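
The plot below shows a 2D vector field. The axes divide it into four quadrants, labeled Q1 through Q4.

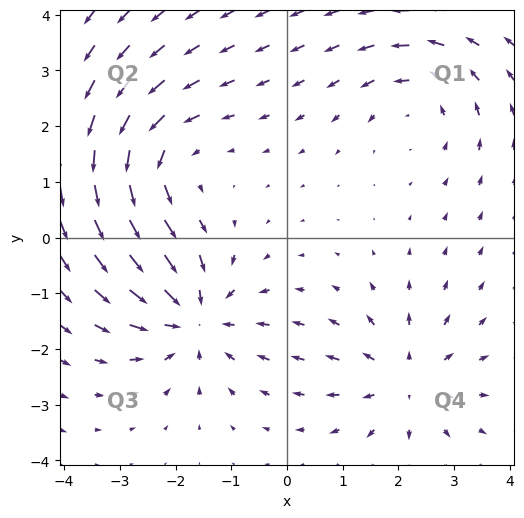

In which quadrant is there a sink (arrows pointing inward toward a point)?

The sink sits at approximately (-1.7, -1.4), which lies in quadrant Q3. The divergence there is about -4, negative as expected for a sink.

Q3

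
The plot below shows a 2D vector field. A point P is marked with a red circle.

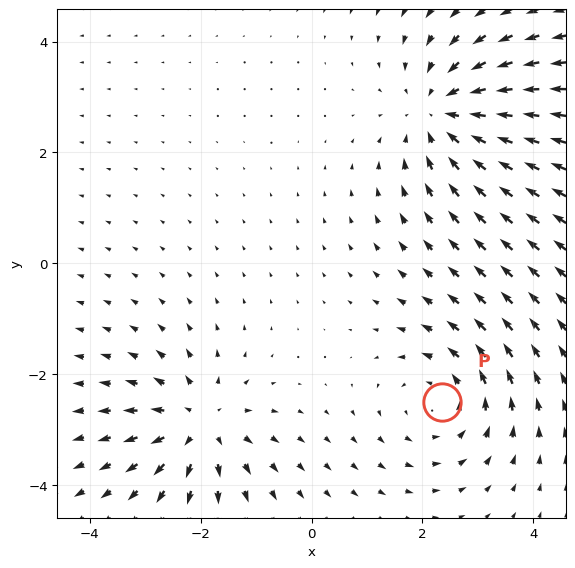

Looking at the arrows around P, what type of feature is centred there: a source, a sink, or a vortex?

vortex

At P (2.3, -2.5) the arrows circulate counterclockwise. Divergence ≈0, curl about +3 — near-zero divergence with nonzero curl is a vortex.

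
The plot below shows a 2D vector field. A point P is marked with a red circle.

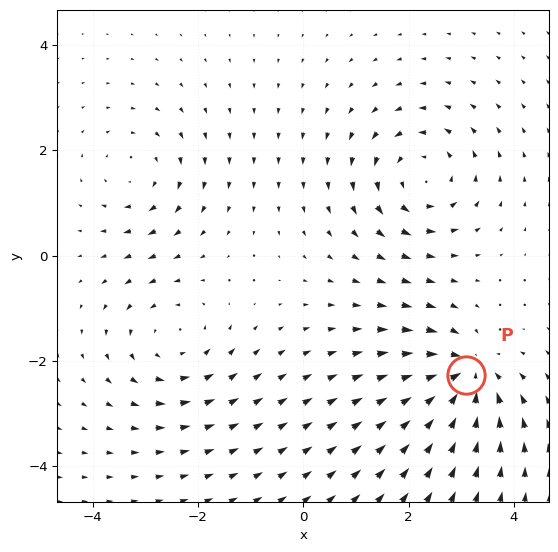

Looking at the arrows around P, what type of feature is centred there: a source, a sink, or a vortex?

At P (3.1, -2.3) the arrows converge inward. Divergence about -6, curl ≈0 — negative divergence with near-zero curl is a sink.

sink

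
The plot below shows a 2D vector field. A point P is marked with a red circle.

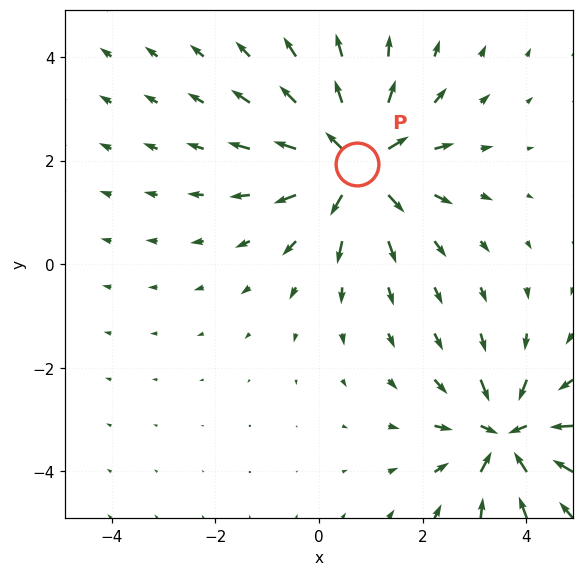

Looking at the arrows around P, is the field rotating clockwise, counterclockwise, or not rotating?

Near P at (0.7, 1.9) the arrows show no circulation. The curl there is ≈0.

not rotating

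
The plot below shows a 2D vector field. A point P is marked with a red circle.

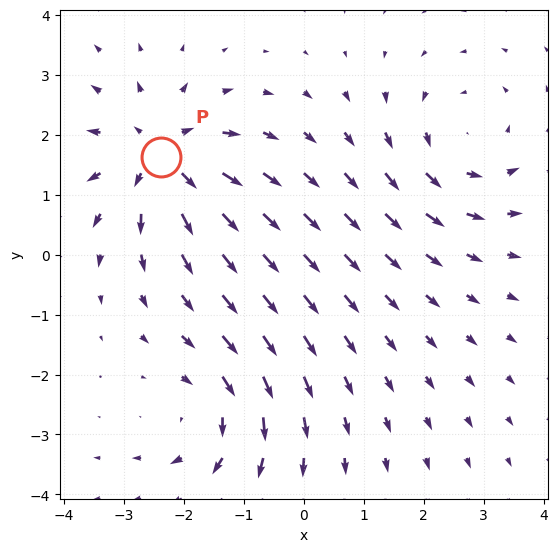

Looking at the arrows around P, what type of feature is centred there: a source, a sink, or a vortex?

At P (-2.4, 1.6) the arrows spread outward. Divergence about +6, curl ≈0 — positive divergence with near-zero curl is a source.

source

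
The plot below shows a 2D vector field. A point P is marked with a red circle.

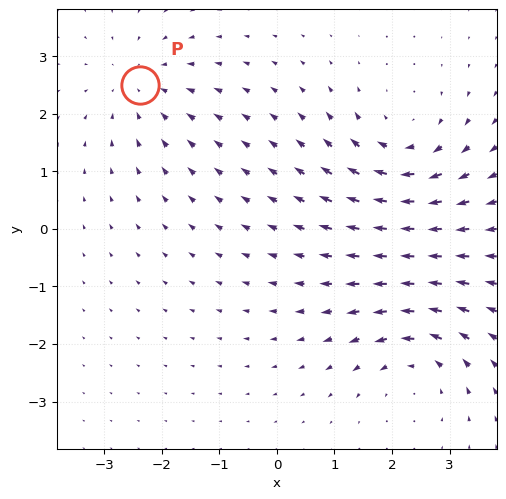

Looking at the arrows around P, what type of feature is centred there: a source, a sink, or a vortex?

sink

At P (-2.4, 2.5) the arrows converge inward. Divergence about -3, curl ≈0 — negative divergence with near-zero curl is a sink.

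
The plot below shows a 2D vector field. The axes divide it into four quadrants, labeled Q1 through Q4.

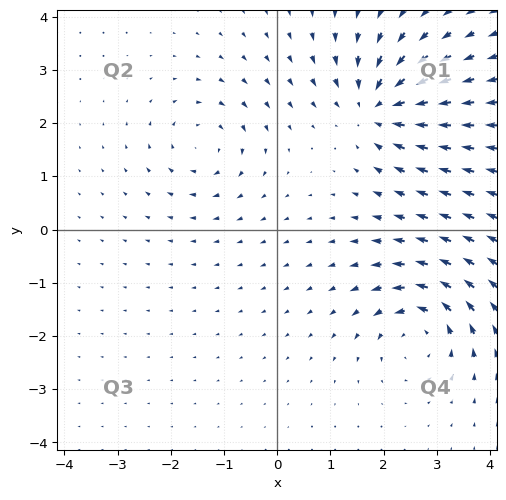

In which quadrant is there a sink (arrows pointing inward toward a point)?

Q1

The sink sits at approximately (1.9, 2.3), which lies in quadrant Q1. The divergence there is about -6, negative as expected for a sink.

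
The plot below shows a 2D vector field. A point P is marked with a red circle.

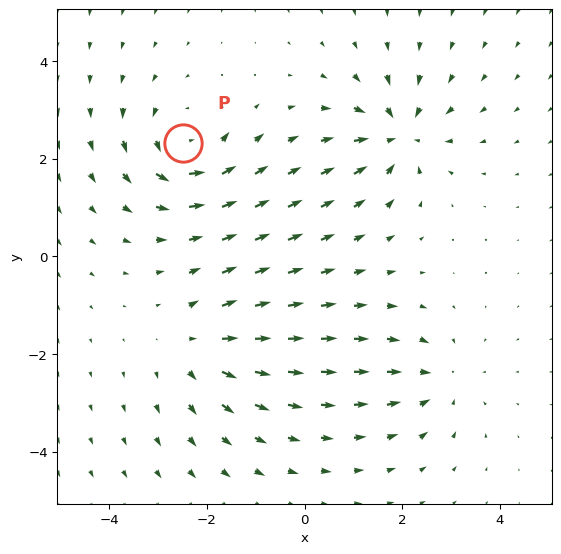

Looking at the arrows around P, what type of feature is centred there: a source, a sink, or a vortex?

vortex

At P (-2.5, 2.3) the arrows circulate counterclockwise. Divergence ≈0, curl about +5 — near-zero divergence with nonzero curl is a vortex.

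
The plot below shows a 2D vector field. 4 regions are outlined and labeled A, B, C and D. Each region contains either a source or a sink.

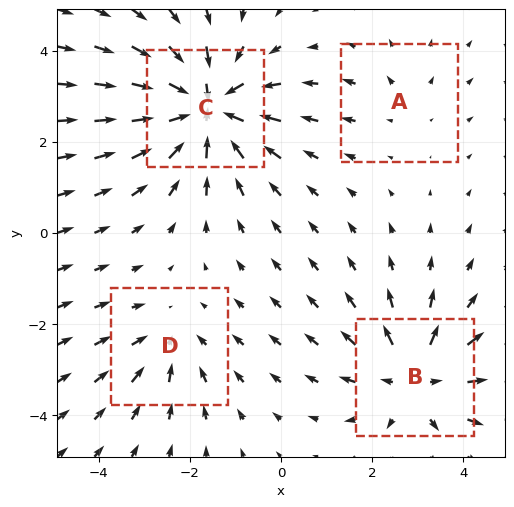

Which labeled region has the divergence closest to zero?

A

Divergence at each region's feature centre — A: about +2, B: about +5, C: about -7, D: about -3. Region A is closest to zero.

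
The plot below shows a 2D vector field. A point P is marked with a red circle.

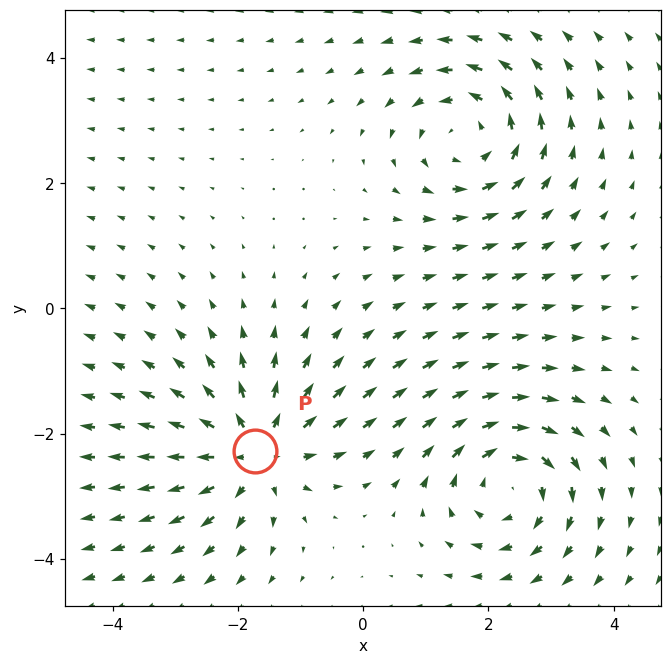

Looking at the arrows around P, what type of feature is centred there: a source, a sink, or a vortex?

At P (-1.7, -2.3) the arrows spread outward. Divergence about +6, curl ≈0 — positive divergence with near-zero curl is a source.

source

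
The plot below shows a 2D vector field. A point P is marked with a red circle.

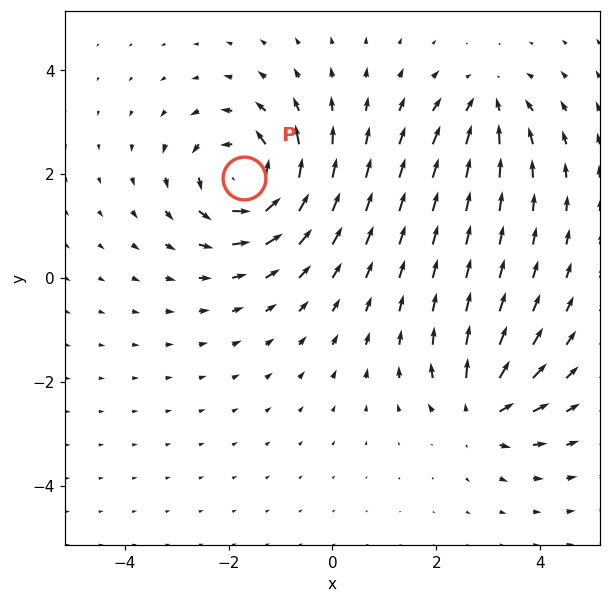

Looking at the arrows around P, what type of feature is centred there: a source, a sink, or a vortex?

vortex

At P (-1.7, 1.9) the arrows circulate counterclockwise. Divergence ≈0, curl about +6 — near-zero divergence with nonzero curl is a vortex.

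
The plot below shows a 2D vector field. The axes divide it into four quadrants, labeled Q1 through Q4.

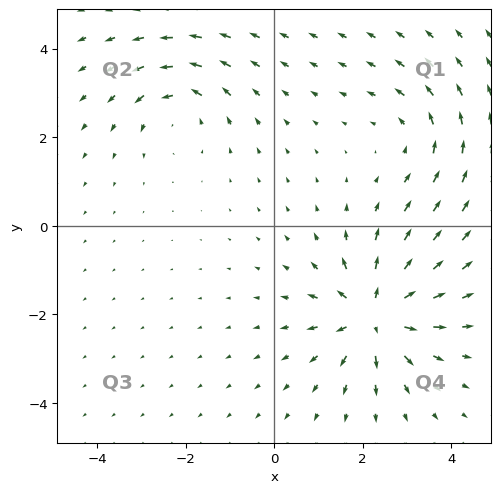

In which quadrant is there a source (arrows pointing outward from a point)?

The source sits at approximately (2.3, -2.0), which lies in quadrant Q4. The divergence there is about +5, positive as expected for a source.

Q4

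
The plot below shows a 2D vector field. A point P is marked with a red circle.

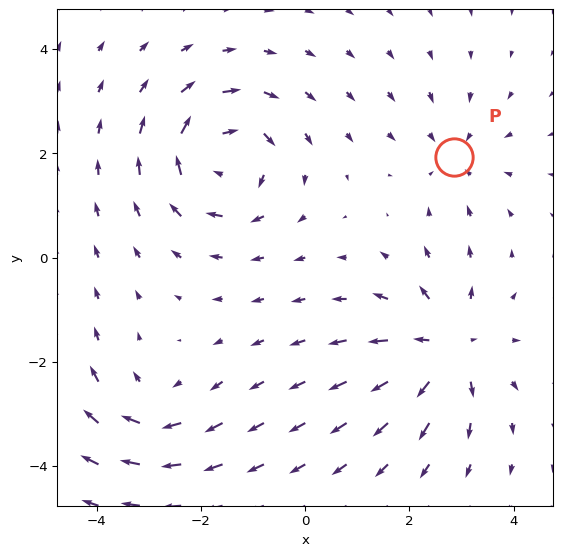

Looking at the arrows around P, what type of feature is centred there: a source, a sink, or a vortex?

sink

At P (2.9, 1.9) the arrows converge inward. Divergence about -3, curl ≈0 — negative divergence with near-zero curl is a sink.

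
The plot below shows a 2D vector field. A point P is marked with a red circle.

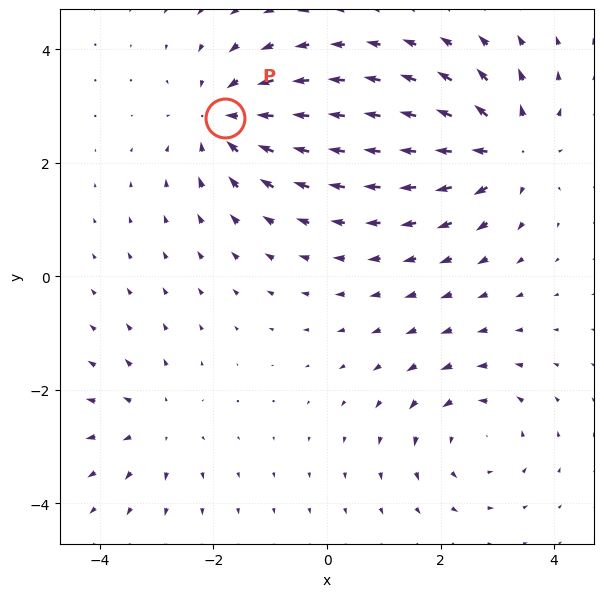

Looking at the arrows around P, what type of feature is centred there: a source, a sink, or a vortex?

At P (-1.8, 2.8) the arrows converge inward. Divergence about -5, curl ≈0 — negative divergence with near-zero curl is a sink.

sink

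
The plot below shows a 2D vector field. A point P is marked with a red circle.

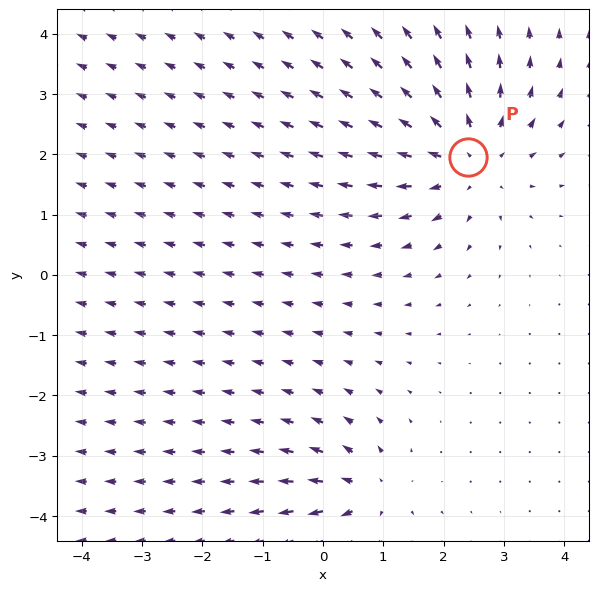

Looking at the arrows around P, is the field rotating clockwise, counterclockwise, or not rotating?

not rotating

Near P at (2.4, 2.0) the arrows show no circulation. The curl there is ≈0.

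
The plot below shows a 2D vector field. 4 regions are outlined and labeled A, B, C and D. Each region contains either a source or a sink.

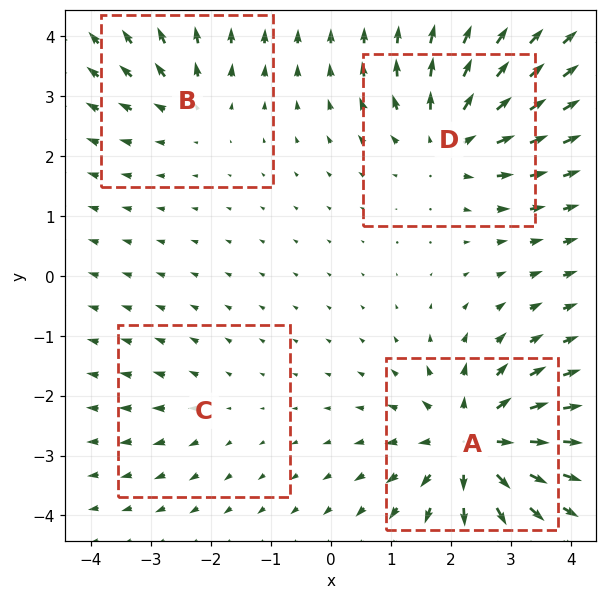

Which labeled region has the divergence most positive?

A

Divergence at each region's feature centre — A: about +8, B: about +4, C: about +2, D: about +6. Region A is most positive.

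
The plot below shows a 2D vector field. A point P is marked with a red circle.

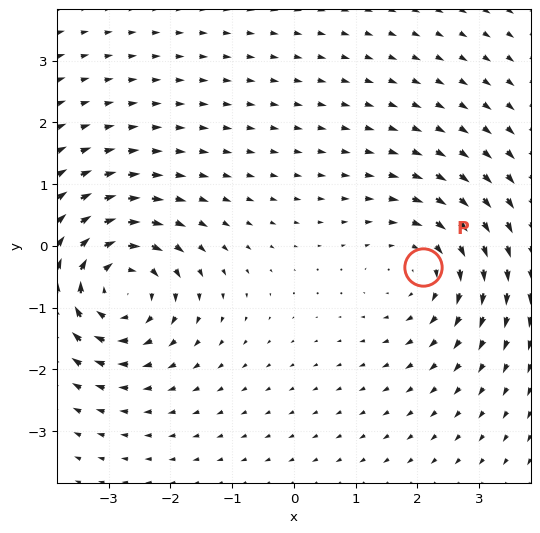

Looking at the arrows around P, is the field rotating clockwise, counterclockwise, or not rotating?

Near P at (2.1, -0.3) the arrows circulate clockwise. The curl (z-component) there is about -4; negative curl means clockwise rotation.

clockwise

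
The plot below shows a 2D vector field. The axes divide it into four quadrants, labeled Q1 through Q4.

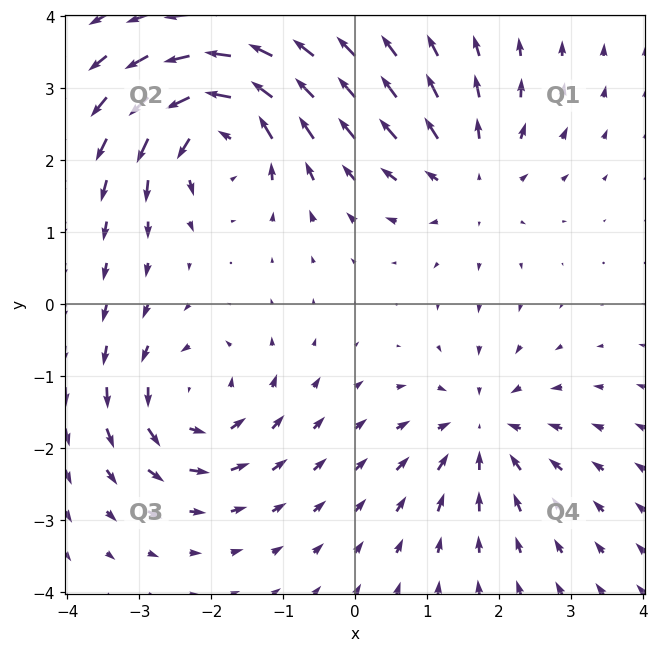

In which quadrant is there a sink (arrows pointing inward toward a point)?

Q4

The sink sits at approximately (1.8, -1.7), which lies in quadrant Q4. The divergence there is about -4, negative as expected for a sink.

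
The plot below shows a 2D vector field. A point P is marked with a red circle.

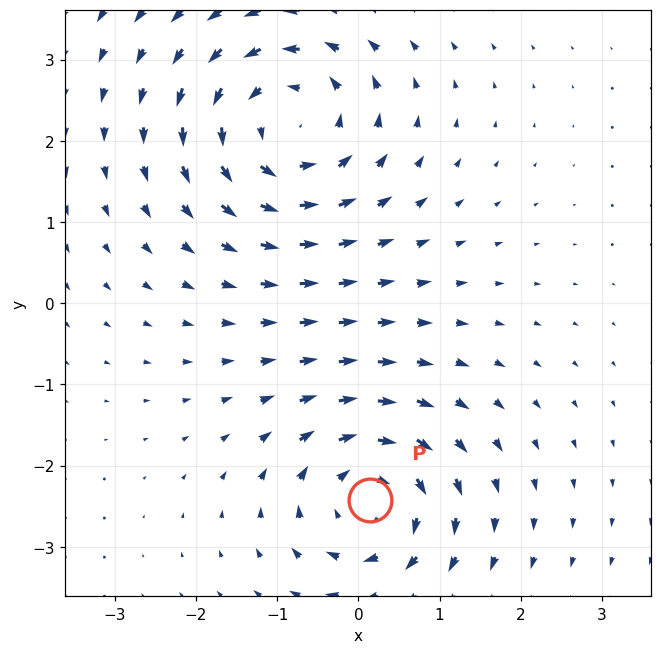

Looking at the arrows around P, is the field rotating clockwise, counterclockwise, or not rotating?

Near P at (0.1, -2.4) the arrows circulate clockwise. The curl (z-component) there is about -3; negative curl means clockwise rotation.

clockwise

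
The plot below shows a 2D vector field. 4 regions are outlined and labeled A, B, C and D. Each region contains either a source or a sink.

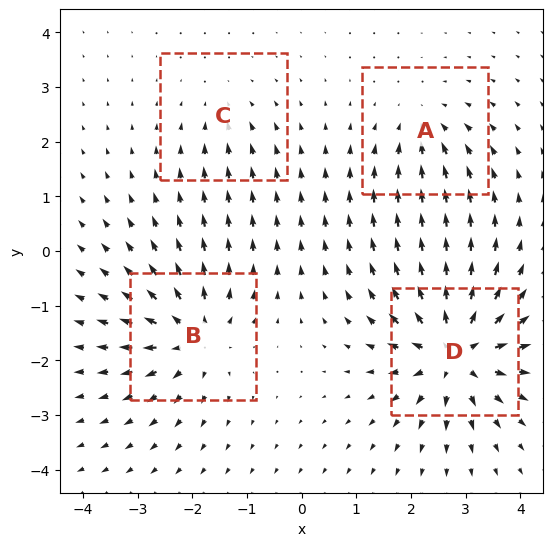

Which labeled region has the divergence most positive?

Divergence at each region's feature centre — A: about -4, B: about +6, C: about -3, D: about +9. Region D is most positive.

D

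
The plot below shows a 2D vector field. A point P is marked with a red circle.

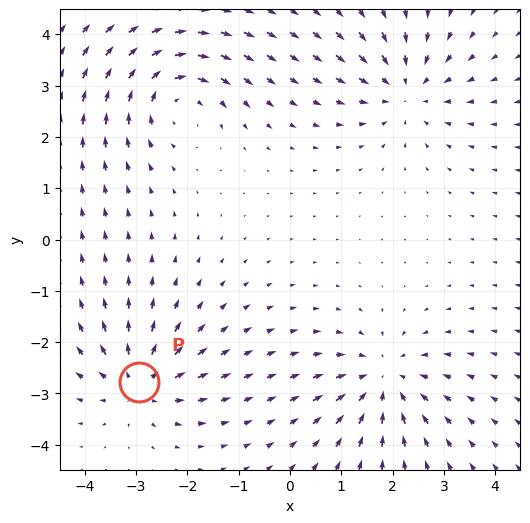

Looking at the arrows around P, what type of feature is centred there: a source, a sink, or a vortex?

source

At P (-2.9, -2.8) the arrows spread outward. Divergence about +5, curl ≈0 — positive divergence with near-zero curl is a source.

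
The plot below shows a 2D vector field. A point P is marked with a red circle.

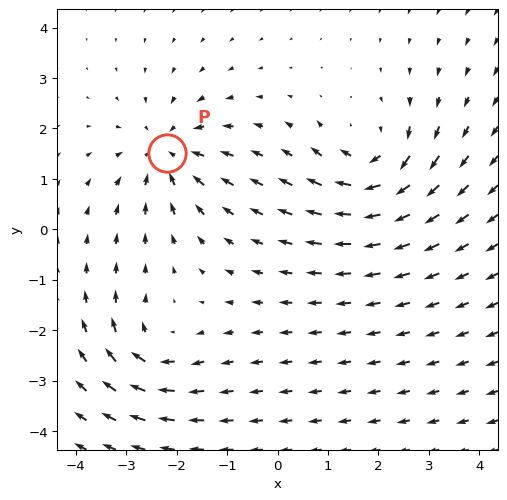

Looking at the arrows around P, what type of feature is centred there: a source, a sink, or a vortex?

At P (-2.2, 1.5) the arrows converge inward. Divergence about -4, curl ≈0 — negative divergence with near-zero curl is a sink.

sink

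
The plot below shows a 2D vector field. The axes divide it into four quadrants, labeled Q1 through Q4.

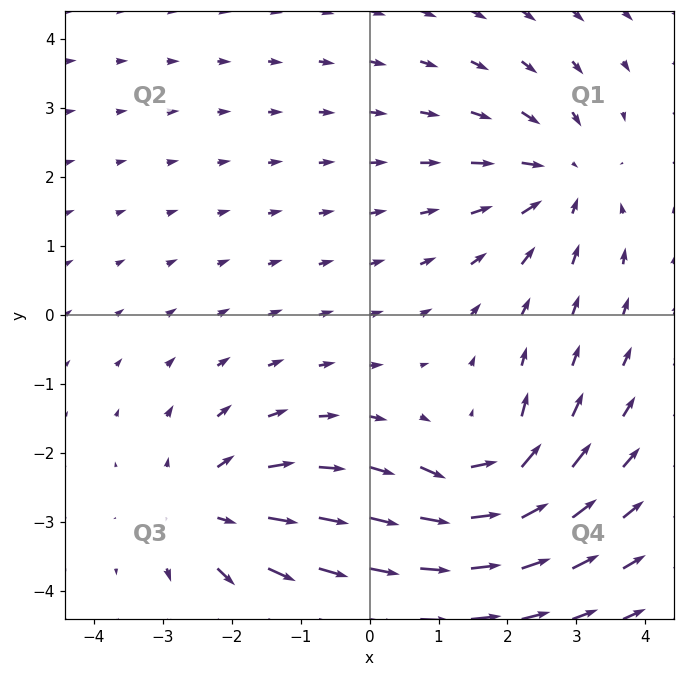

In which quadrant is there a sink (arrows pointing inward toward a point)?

The sink sits at approximately (2.8, 2.0), which lies in quadrant Q1. The divergence there is about -3, negative as expected for a sink.

Q1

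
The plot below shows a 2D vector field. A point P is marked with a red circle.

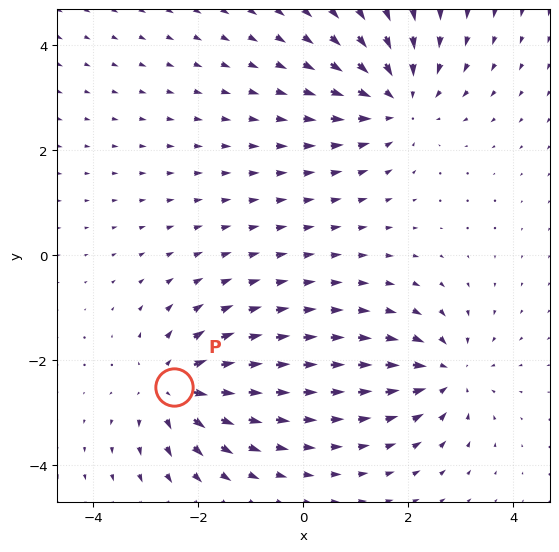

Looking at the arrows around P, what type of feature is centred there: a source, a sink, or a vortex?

source

At P (-2.5, -2.5) the arrows spread outward. Divergence about +5, curl ≈0 — positive divergence with near-zero curl is a source.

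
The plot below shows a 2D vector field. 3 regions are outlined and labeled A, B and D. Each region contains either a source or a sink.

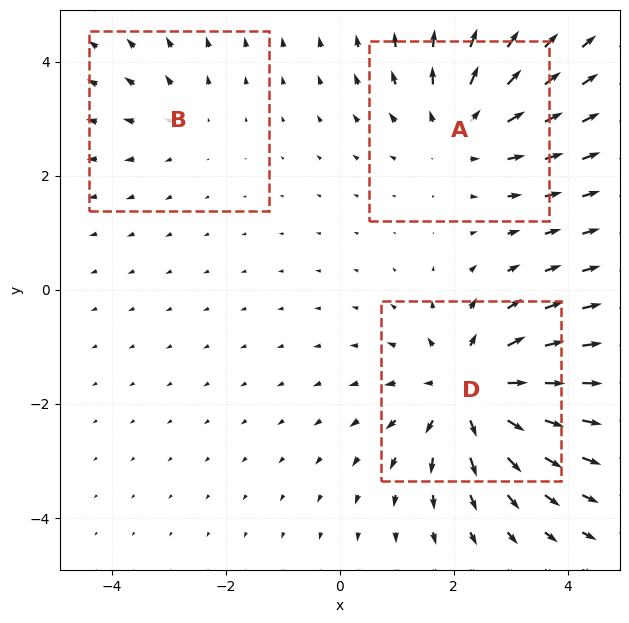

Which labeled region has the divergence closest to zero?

B

Divergence at each region's feature centre — A: about +3, B: about +2, D: about +5. Region B is closest to zero.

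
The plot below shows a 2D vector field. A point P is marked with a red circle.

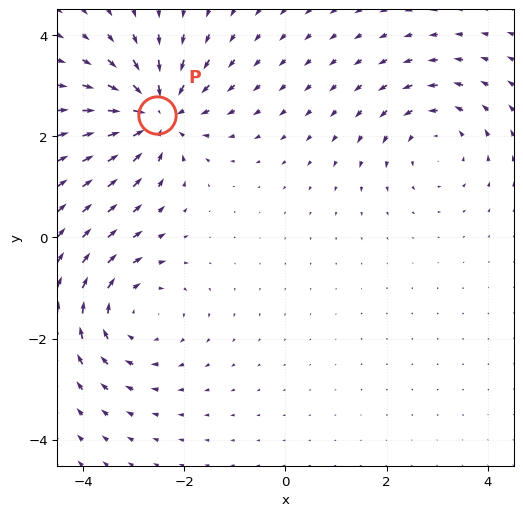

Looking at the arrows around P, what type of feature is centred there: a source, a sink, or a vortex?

At P (-2.5, 2.4) the arrows converge inward. Divergence about -5, curl ≈0 — negative divergence with near-zero curl is a sink.

sink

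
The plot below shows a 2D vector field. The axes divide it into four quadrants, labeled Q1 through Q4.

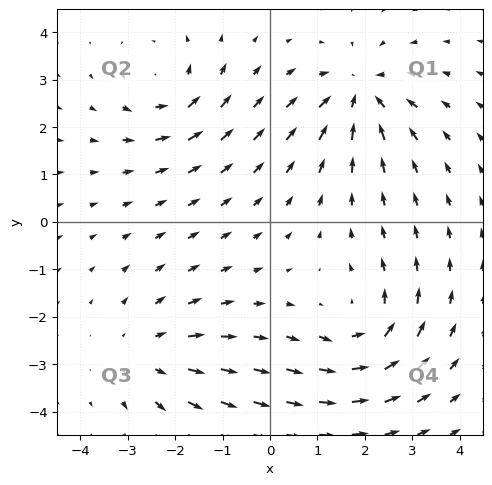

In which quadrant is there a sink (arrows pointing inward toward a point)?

The sink sits at approximately (1.9, 2.7), which lies in quadrant Q1. The divergence there is about -4, negative as expected for a sink.

Q1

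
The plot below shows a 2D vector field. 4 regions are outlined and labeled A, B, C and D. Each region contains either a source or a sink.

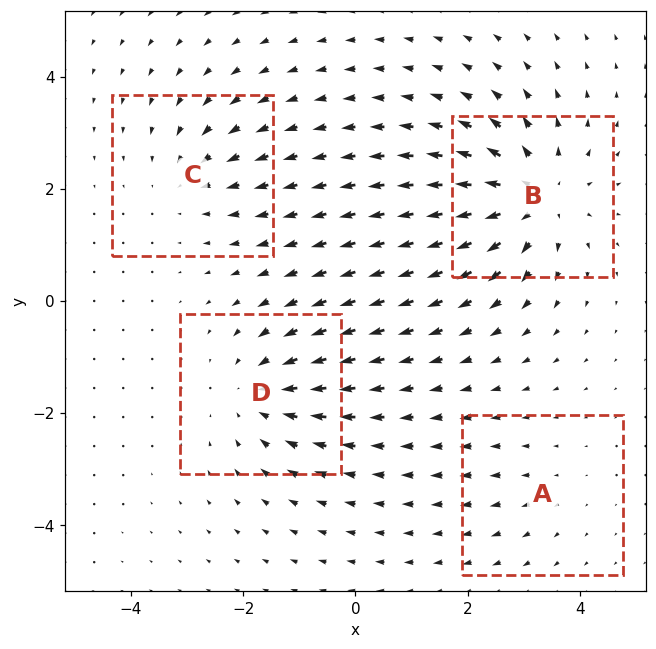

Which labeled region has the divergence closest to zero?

A

Divergence at each region's feature centre — A: about +2, B: about +6, C: about -3, D: about -4. Region A is closest to zero.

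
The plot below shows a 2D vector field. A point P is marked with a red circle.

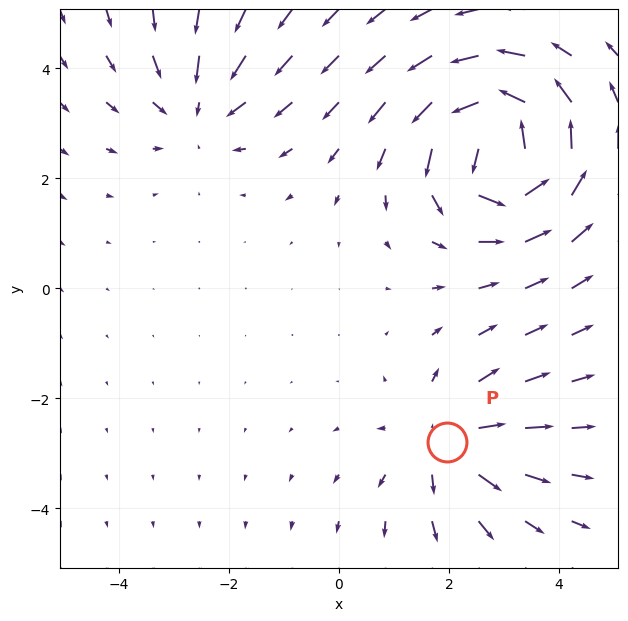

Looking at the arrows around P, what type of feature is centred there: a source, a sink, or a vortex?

At P (2.0, -2.8) the arrows spread outward. Divergence about +3, curl ≈0 — positive divergence with near-zero curl is a source.

source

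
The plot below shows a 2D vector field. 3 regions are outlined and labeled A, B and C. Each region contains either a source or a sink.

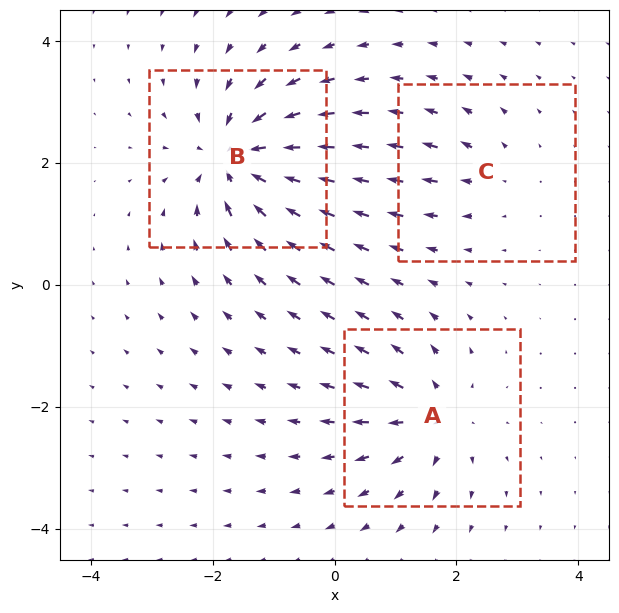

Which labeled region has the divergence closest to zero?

Divergence at each region's feature centre — A: about +4, B: about -6, C: about +2. Region C is closest to zero.

C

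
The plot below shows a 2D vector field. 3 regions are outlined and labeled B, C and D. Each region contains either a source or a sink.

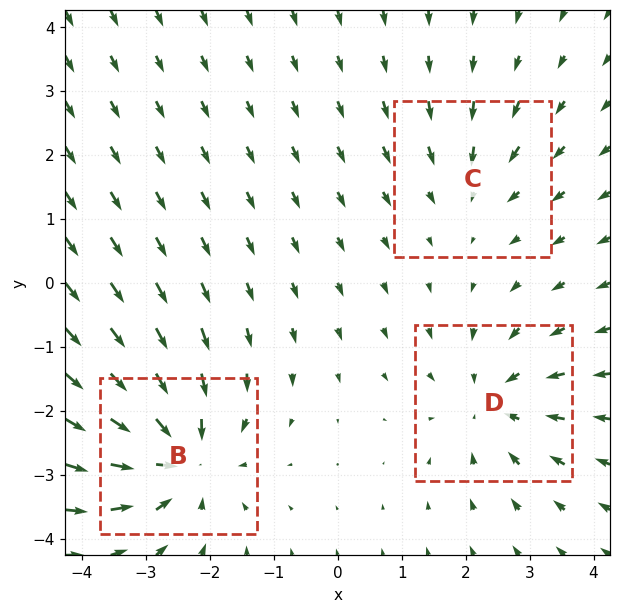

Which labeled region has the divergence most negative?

B

Divergence at each region's feature centre — B: about -5, C: about -2, D: about -3. Region B is most negative.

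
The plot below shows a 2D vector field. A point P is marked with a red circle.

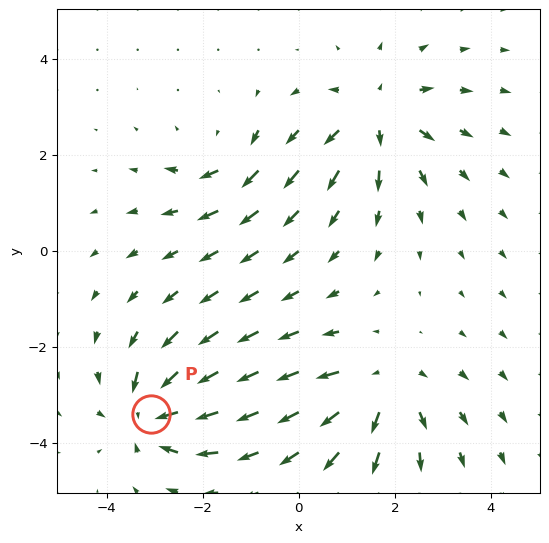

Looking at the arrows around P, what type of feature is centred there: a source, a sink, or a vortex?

sink

At P (-3.1, -3.4) the arrows converge inward. Divergence about -5, curl ≈0 — negative divergence with near-zero curl is a sink.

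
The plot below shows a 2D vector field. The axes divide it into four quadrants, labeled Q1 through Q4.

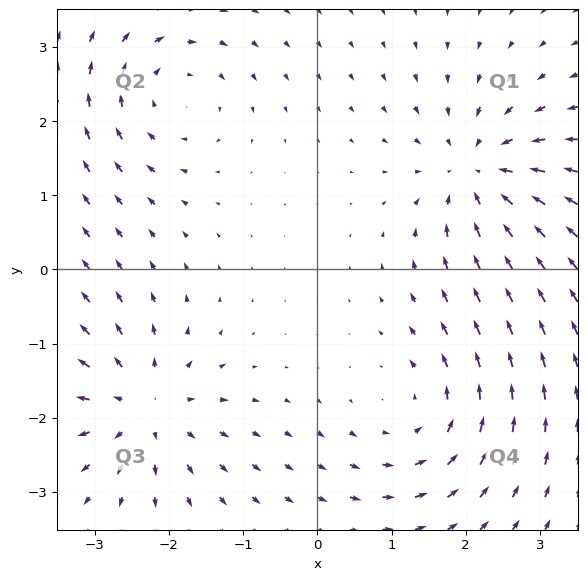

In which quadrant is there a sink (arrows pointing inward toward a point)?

Q1

The sink sits at approximately (2.2, 1.3), which lies in quadrant Q1. The divergence there is about -5, negative as expected for a sink.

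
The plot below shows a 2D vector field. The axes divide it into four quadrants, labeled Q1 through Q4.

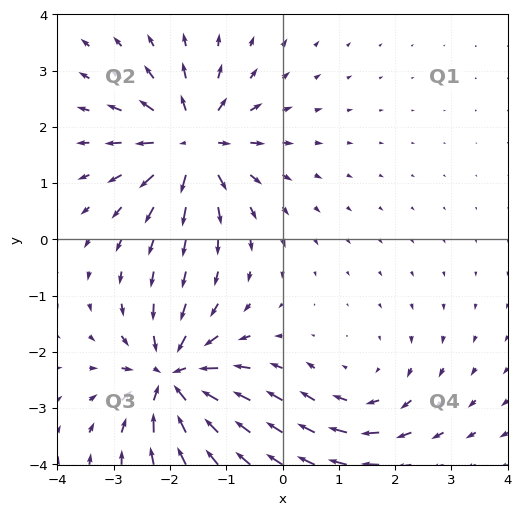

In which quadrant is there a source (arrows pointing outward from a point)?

Q2

The source sits at approximately (-1.6, 1.7), which lies in quadrant Q2. The divergence there is about +6, positive as expected for a source.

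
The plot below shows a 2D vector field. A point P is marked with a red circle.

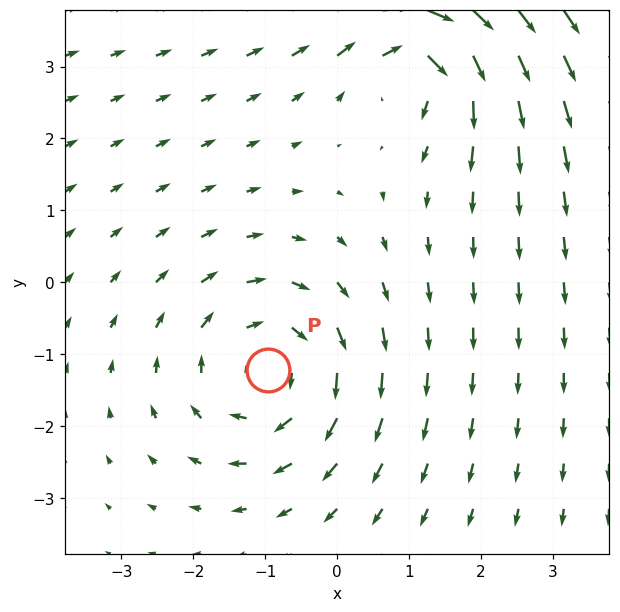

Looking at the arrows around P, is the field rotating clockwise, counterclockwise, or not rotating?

Near P at (-1.0, -1.2) the arrows circulate clockwise. The curl (z-component) there is about -4; negative curl means clockwise rotation.

clockwise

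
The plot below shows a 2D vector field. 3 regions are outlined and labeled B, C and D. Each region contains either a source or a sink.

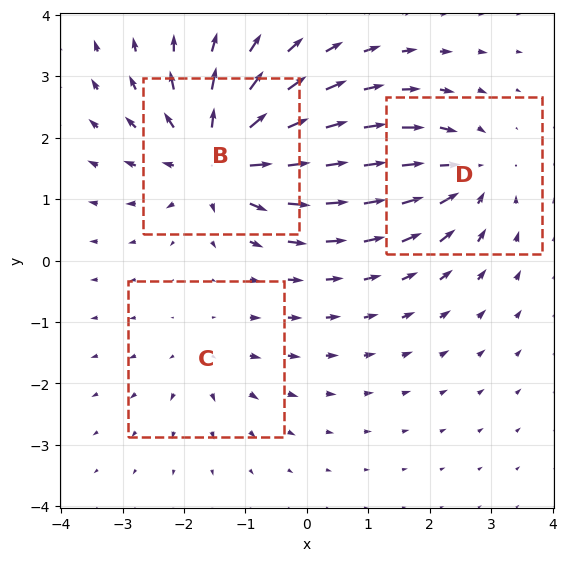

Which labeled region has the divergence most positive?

Divergence at each region's feature centre — B: about +5, C: about +2, D: about -3. Region B is most positive.

B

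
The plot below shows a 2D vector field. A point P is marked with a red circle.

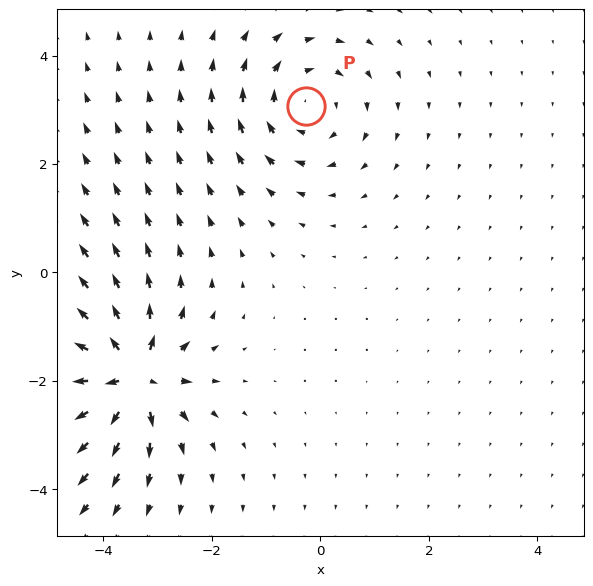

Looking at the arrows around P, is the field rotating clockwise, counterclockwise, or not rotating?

clockwise

Near P at (-0.3, 3.1) the arrows circulate clockwise. The curl (z-component) there is about -3; negative curl means clockwise rotation.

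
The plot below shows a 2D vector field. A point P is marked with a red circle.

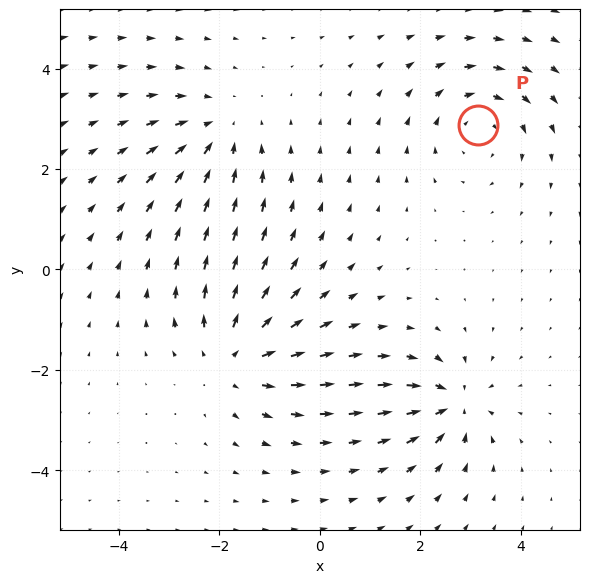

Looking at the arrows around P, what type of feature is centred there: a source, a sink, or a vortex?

vortex

At P (3.2, 2.9) the arrows circulate clockwise. Divergence ≈0, curl about -3 — near-zero divergence with nonzero curl is a vortex.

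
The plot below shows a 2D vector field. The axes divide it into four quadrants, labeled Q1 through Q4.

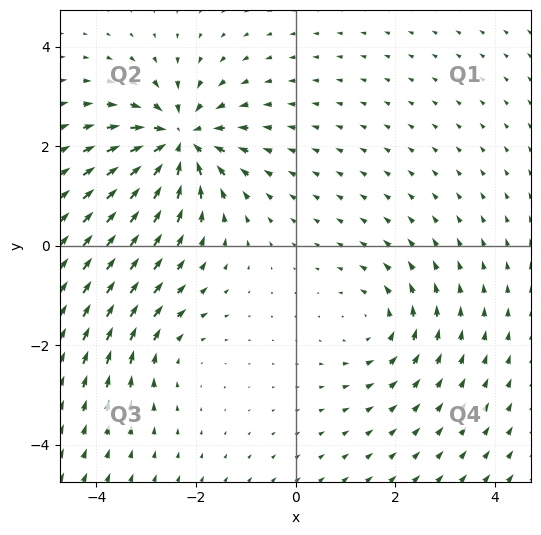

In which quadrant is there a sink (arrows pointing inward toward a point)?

The sink sits at approximately (-2.3, 2.1), which lies in quadrant Q2. The divergence there is about -5, negative as expected for a sink.

Q2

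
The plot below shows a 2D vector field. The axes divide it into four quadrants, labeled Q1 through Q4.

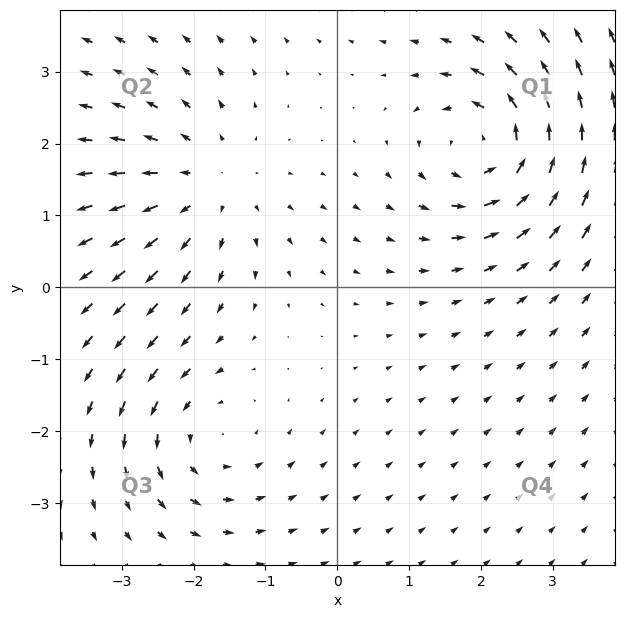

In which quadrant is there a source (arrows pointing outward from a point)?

The source sits at approximately (-1.8, 1.4), which lies in quadrant Q2. The divergence there is about +3, positive as expected for a source.

Q2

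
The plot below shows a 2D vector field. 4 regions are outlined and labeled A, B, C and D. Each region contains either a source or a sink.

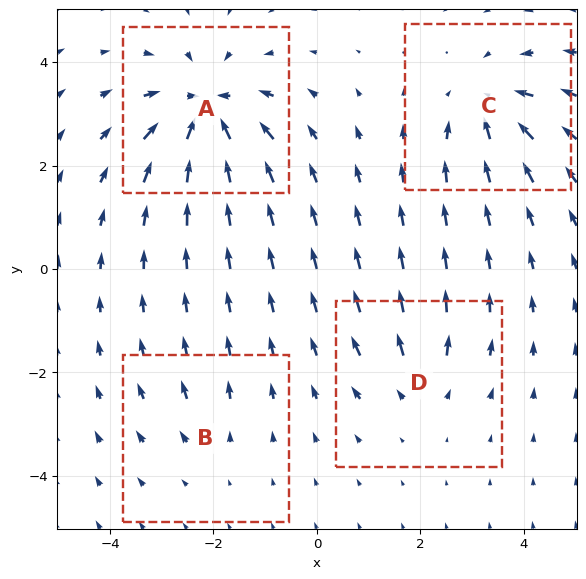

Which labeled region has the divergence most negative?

A

Divergence at each region's feature centre — A: about -8, B: about +2, C: about -6, D: about +4. Region A is most negative.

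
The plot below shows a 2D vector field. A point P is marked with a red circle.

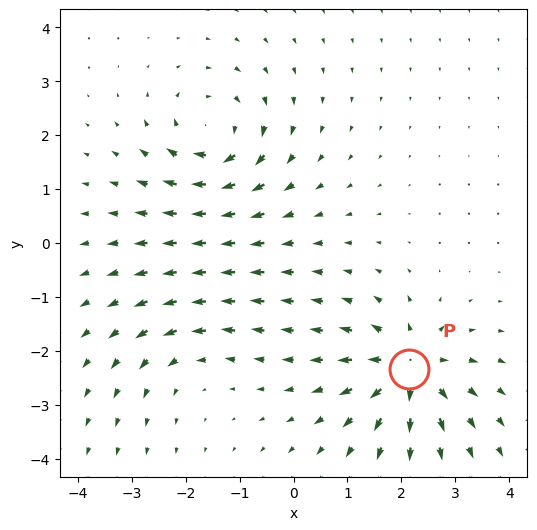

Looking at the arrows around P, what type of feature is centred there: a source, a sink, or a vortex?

At P (2.1, -2.3) the arrows spread outward. Divergence about +6, curl ≈0 — positive divergence with near-zero curl is a source.

source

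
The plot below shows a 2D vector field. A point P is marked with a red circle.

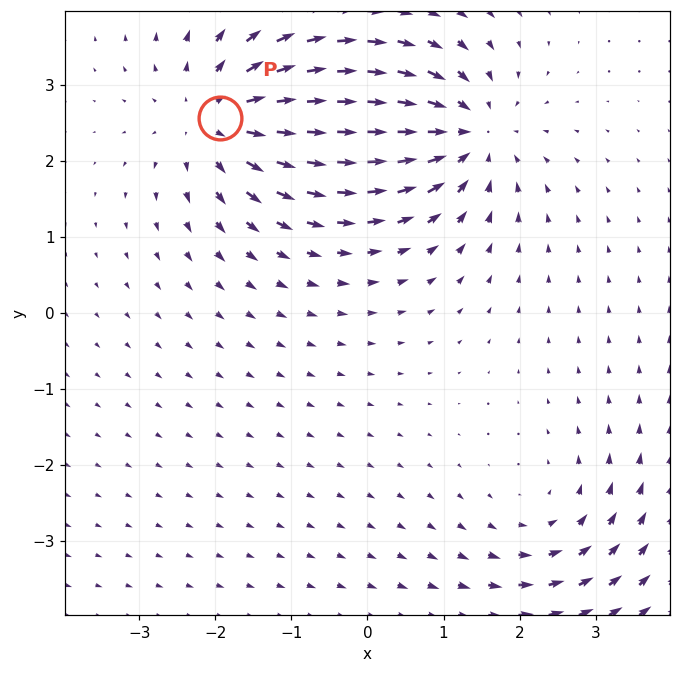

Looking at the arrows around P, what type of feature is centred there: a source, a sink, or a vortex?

At P (-1.9, 2.6) the arrows spread outward. Divergence about +4, curl ≈0 — positive divergence with near-zero curl is a source.

source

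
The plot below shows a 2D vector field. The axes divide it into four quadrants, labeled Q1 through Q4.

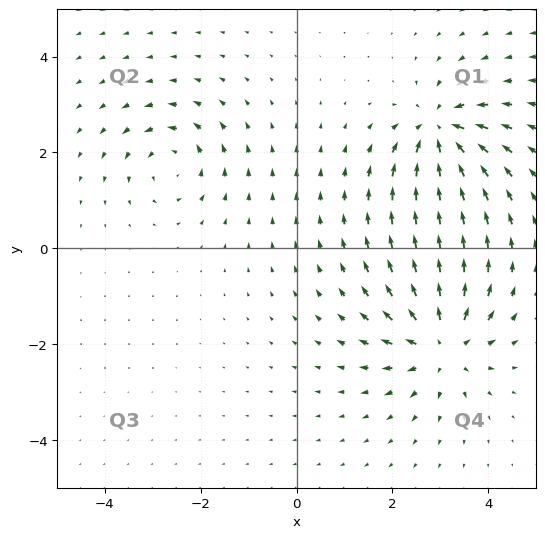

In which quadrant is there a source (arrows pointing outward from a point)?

Q4

The source sits at approximately (3.0, -2.0), which lies in quadrant Q4. The divergence there is about +5, positive as expected for a source.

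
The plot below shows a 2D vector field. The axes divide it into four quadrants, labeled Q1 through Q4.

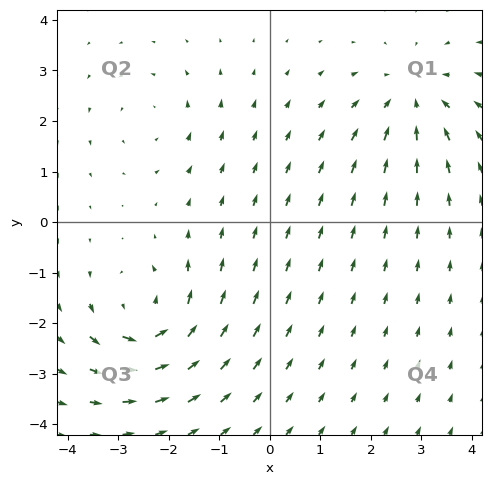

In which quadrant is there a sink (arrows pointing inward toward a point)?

Q1

The sink sits at approximately (2.8, 2.5), which lies in quadrant Q1. The divergence there is about -4, negative as expected for a sink.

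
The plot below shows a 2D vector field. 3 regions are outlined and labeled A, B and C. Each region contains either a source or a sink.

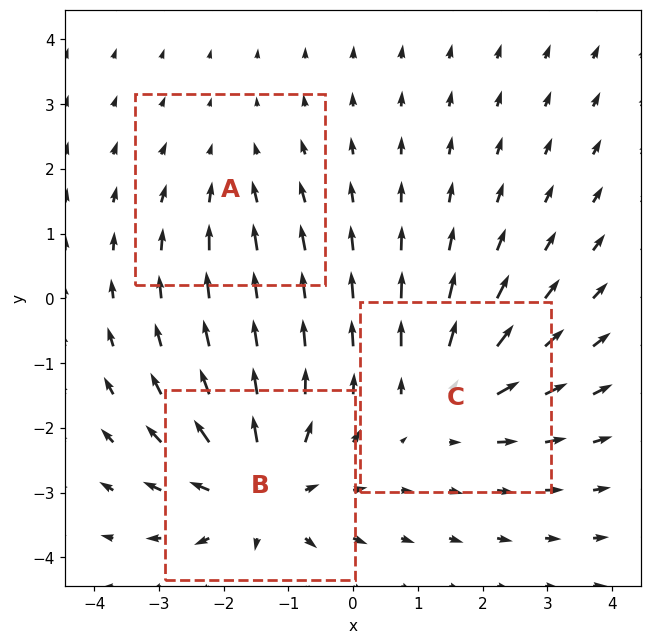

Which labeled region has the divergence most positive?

B

Divergence at each region's feature centre — A: about -2, B: about +4, C: about +3. Region B is most positive.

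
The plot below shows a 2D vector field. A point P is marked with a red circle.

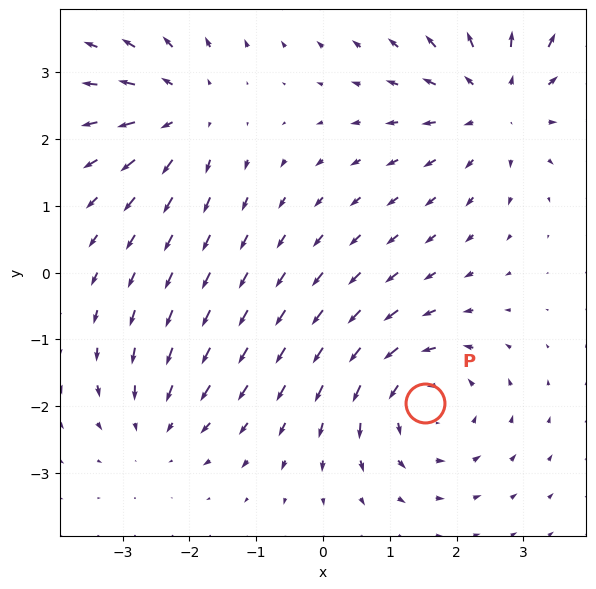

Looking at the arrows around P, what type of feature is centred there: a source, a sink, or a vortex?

vortex

At P (1.5, -1.9) the arrows circulate counterclockwise. Divergence ≈0, curl about +5 — near-zero divergence with nonzero curl is a vortex.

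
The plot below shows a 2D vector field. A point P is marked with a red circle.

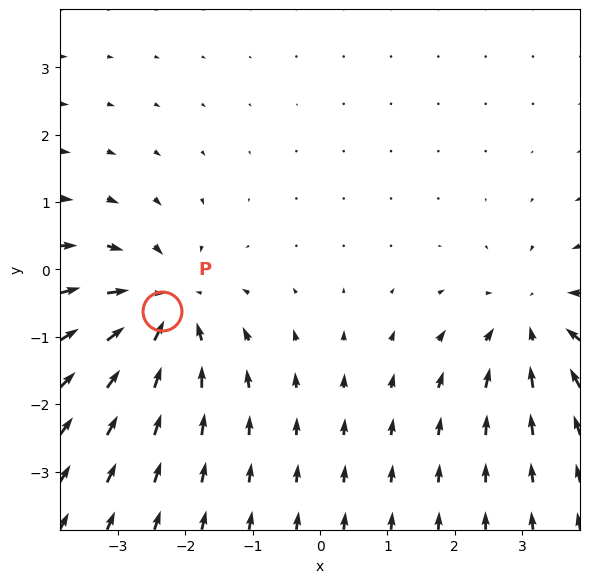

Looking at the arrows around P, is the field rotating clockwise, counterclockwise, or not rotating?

not rotating

Near P at (-2.3, -0.6) the arrows show no circulation. The curl there is ≈0.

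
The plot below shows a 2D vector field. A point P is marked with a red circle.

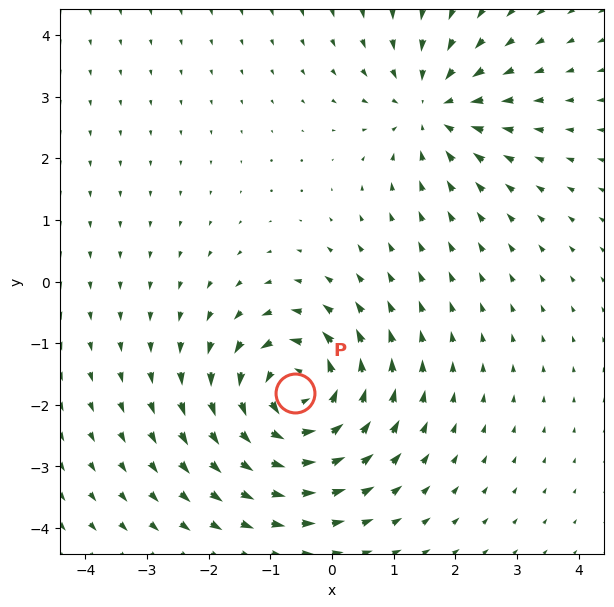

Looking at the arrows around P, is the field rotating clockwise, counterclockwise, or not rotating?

counterclockwise

Near P at (-0.6, -1.8) the arrows circulate counterclockwise. The curl (z-component) there is about +5; positive curl means counterclockwise rotation.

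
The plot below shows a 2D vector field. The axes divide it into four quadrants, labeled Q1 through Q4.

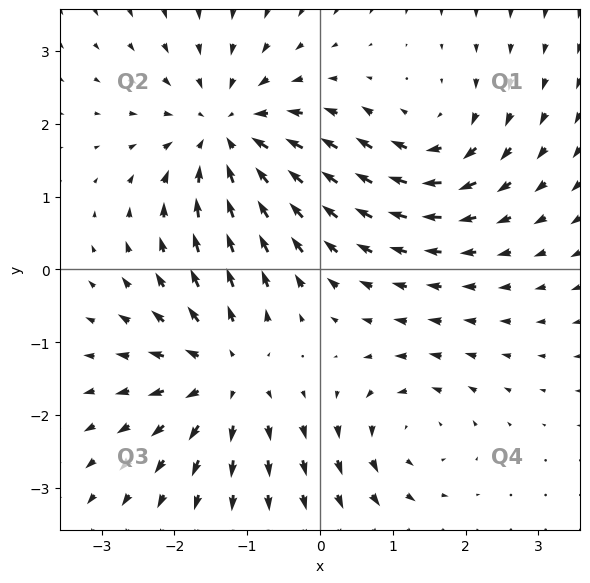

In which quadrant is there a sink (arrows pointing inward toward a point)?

The sink sits at approximately (-1.3, 1.8), which lies in quadrant Q2. The divergence there is about -5, negative as expected for a sink.

Q2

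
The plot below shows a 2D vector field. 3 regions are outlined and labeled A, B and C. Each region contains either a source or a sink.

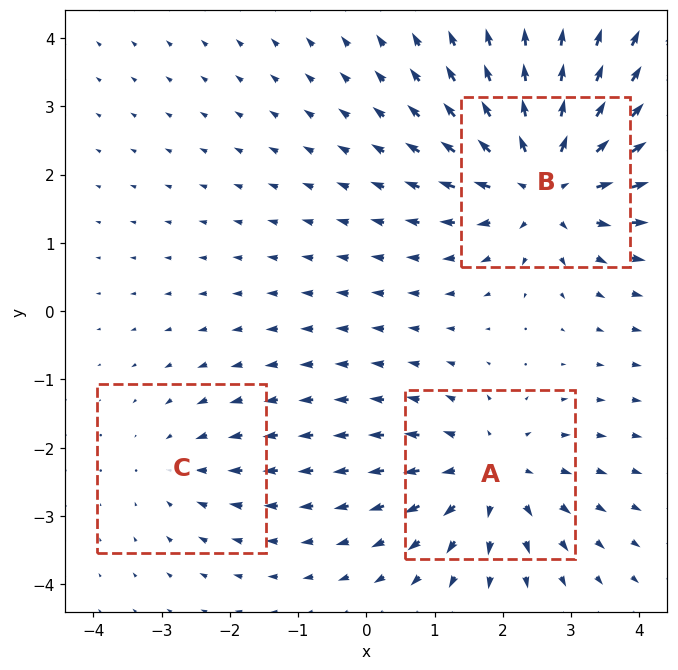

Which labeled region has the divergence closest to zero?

Divergence at each region's feature centre — A: about +3, B: about +5, C: about -2. Region C is closest to zero.

C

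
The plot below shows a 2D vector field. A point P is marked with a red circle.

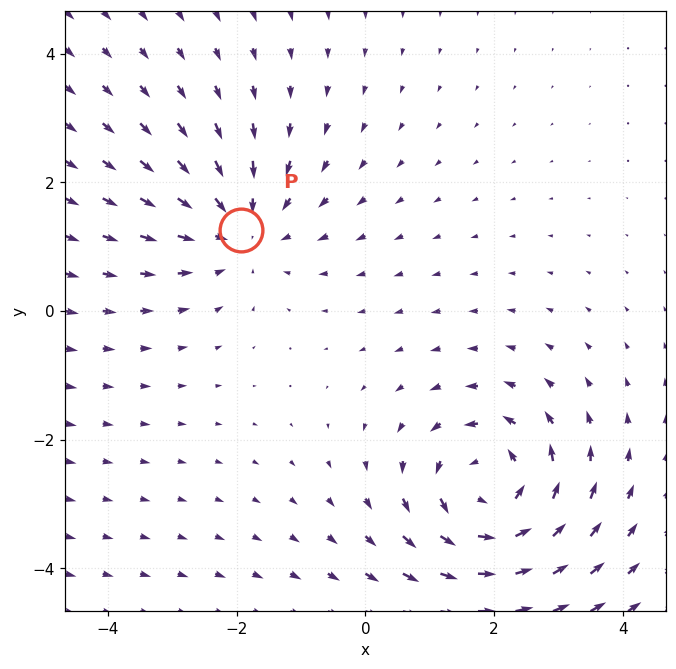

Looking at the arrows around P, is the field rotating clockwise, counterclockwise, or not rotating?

Near P at (-1.9, 1.3) the arrows show no circulation. The curl there is ≈0.

not rotating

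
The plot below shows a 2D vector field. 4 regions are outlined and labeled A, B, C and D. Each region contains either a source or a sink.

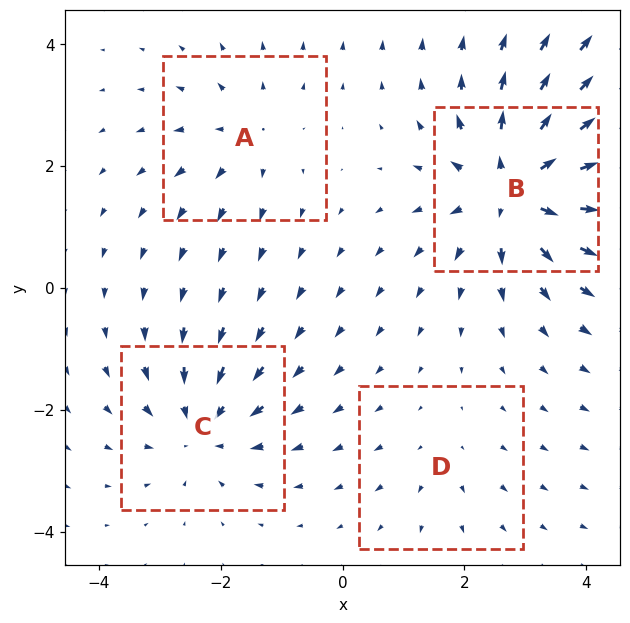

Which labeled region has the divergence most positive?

B

Divergence at each region's feature centre — A: about +3, B: about +8, C: about -5, D: about +2. Region B is most positive.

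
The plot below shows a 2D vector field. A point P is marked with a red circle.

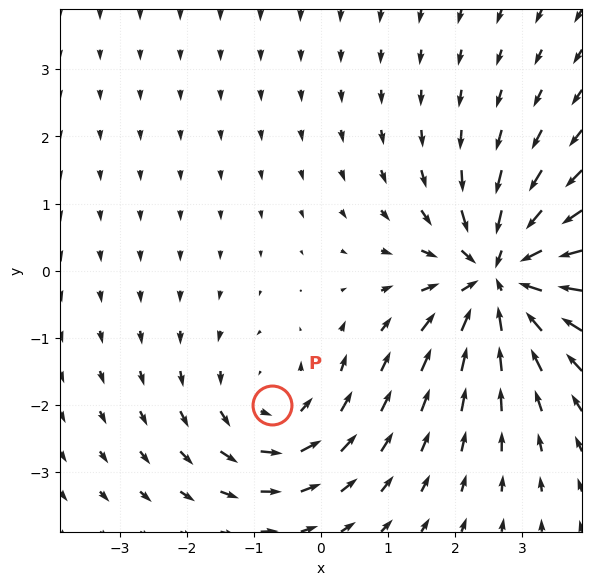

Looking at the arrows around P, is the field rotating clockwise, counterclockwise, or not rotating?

Near P at (-0.7, -2.0) the arrows circulate counterclockwise. The curl (z-component) there is about +3; positive curl means counterclockwise rotation.

counterclockwise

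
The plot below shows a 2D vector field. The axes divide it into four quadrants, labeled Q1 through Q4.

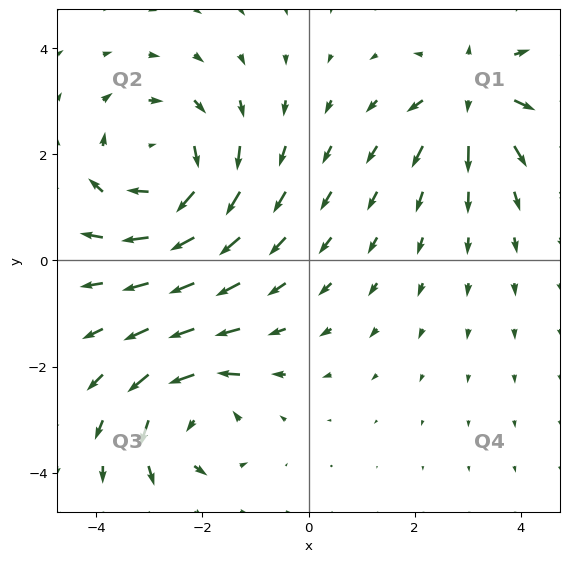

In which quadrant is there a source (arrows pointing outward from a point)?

The source sits at approximately (3.1, 3.1), which lies in quadrant Q1. The divergence there is about +4, positive as expected for a source.

Q1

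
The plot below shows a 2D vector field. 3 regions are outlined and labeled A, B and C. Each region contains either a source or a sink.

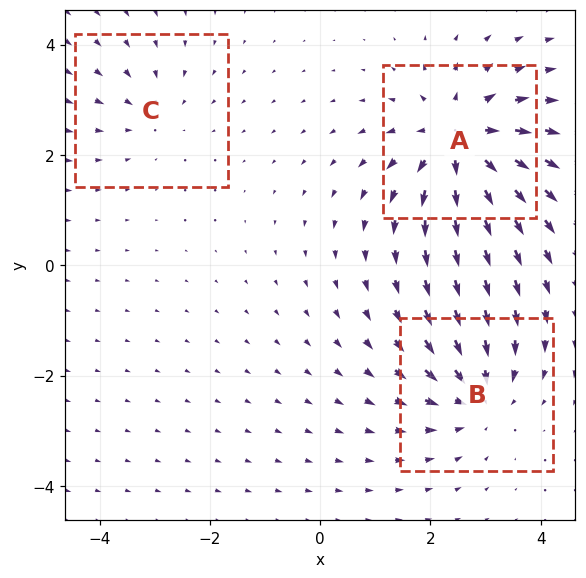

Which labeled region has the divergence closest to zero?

Divergence at each region's feature centre — A: about +5, B: about -4, C: about -2. Region C is closest to zero.

C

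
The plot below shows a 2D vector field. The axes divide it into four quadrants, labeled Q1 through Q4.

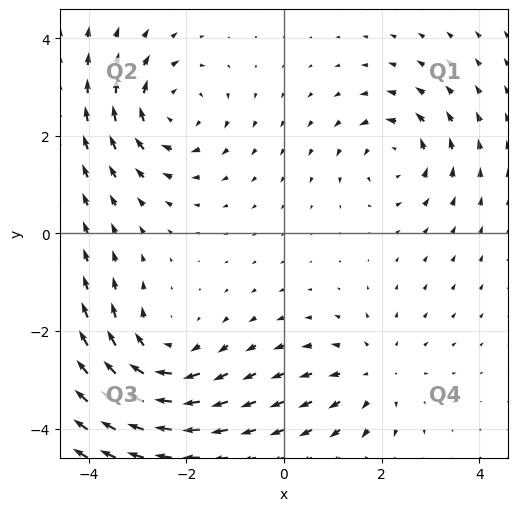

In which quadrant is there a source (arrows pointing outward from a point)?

Q4

The source sits at approximately (1.9, -2.9), which lies in quadrant Q4. The divergence there is about +2, positive as expected for a source.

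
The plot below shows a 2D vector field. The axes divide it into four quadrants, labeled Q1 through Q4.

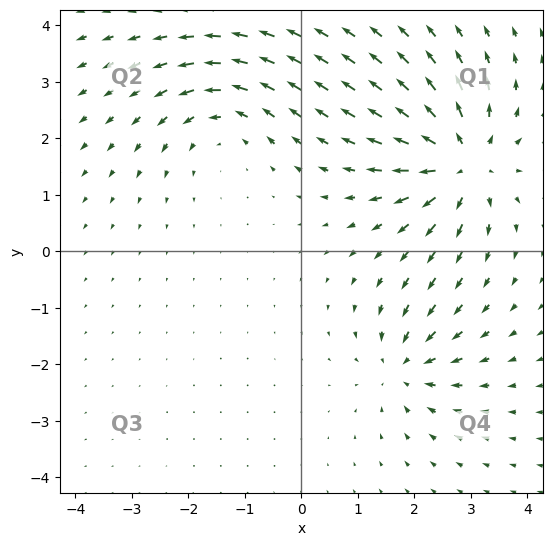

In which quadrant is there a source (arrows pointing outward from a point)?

The source sits at approximately (2.9, 1.6), which lies in quadrant Q1. The divergence there is about +6, positive as expected for a source.

Q1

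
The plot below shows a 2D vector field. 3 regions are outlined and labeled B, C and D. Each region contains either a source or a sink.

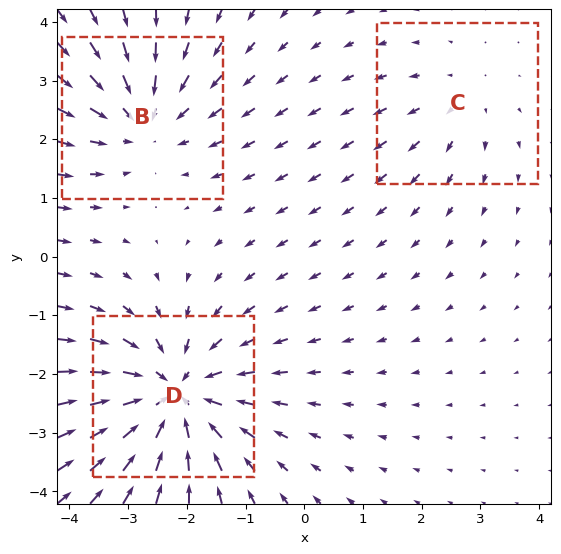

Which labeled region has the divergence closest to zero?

C

Divergence at each region's feature centre — B: about -3, C: about +2, D: about -4. Region C is closest to zero.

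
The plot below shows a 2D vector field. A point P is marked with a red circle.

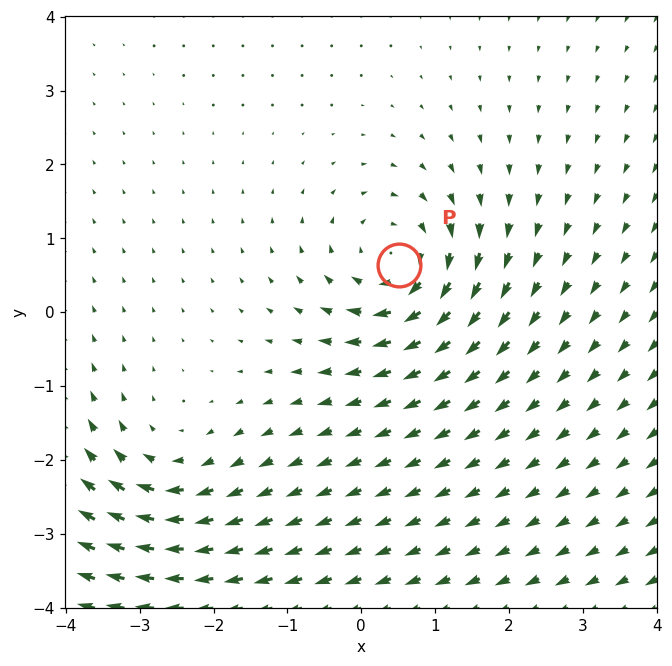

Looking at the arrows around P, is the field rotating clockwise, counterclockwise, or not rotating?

Near P at (0.5, 0.6) the arrows circulate clockwise. The curl (z-component) there is about -4; negative curl means clockwise rotation.

clockwise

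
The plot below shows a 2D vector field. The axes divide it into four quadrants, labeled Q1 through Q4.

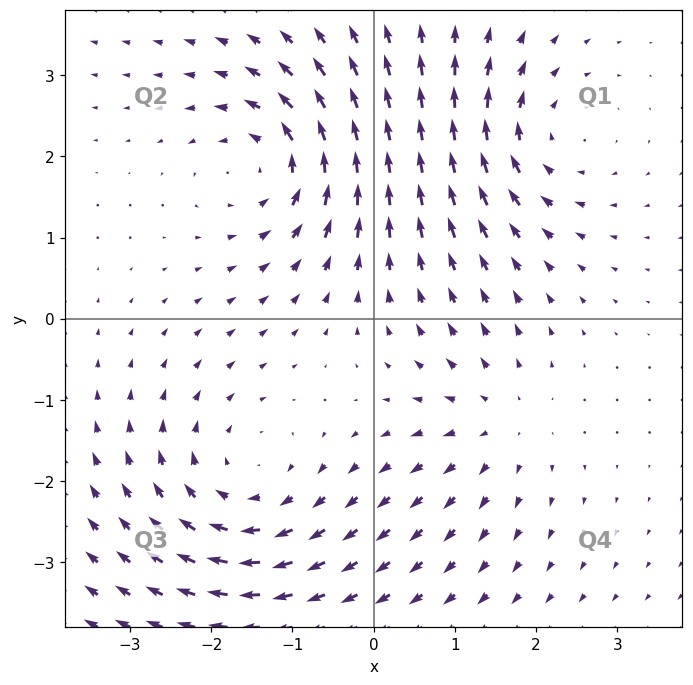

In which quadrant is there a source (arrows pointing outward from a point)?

Q4

The source sits at approximately (1.5, -1.3), which lies in quadrant Q4. The divergence there is about +3, positive as expected for a source.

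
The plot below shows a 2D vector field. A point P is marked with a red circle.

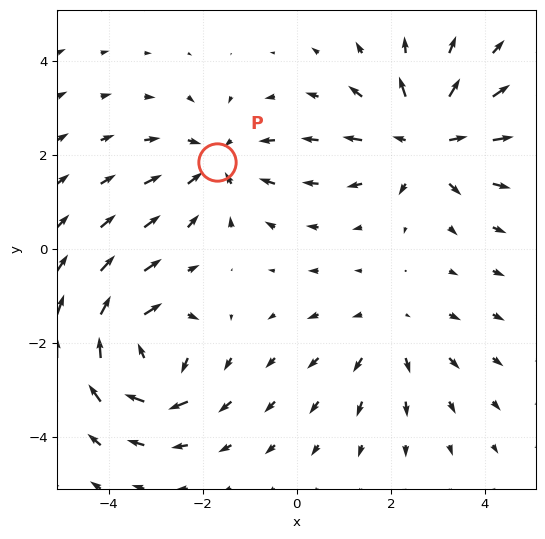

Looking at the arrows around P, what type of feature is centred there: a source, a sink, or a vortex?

sink

At P (-1.7, 1.8) the arrows converge inward. Divergence about -3, curl ≈0 — negative divergence with near-zero curl is a sink.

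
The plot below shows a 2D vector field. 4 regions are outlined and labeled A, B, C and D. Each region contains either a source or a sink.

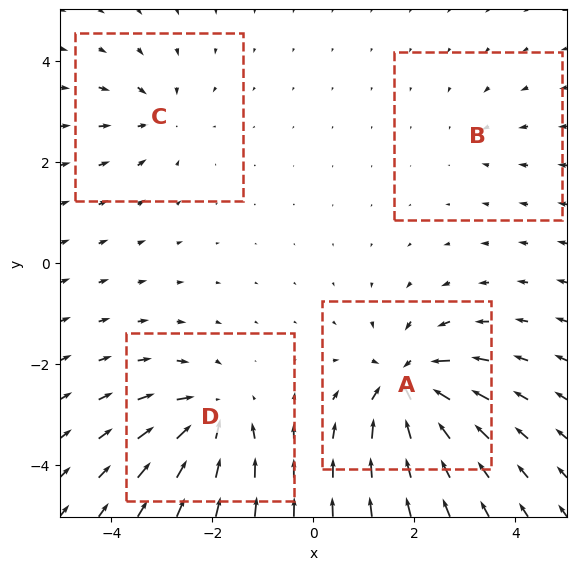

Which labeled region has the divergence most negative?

Divergence at each region's feature centre — A: about -9, B: about -2, C: about -4, D: about -7. Region A is most negative.

A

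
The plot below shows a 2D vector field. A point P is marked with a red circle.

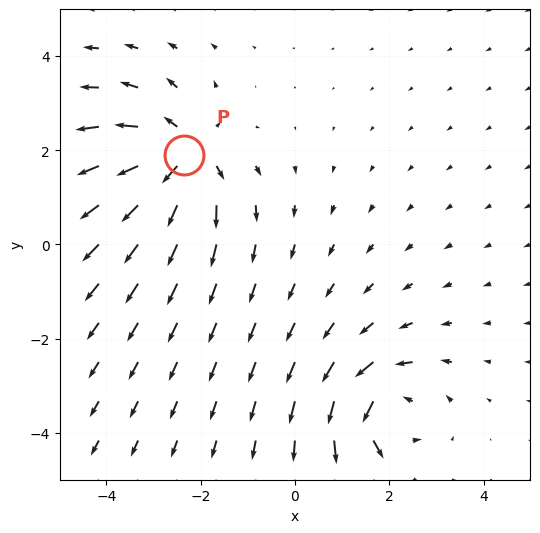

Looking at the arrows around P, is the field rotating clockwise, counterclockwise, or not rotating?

Near P at (-2.4, 1.9) the arrows show no circulation. The curl there is ≈0.

not rotating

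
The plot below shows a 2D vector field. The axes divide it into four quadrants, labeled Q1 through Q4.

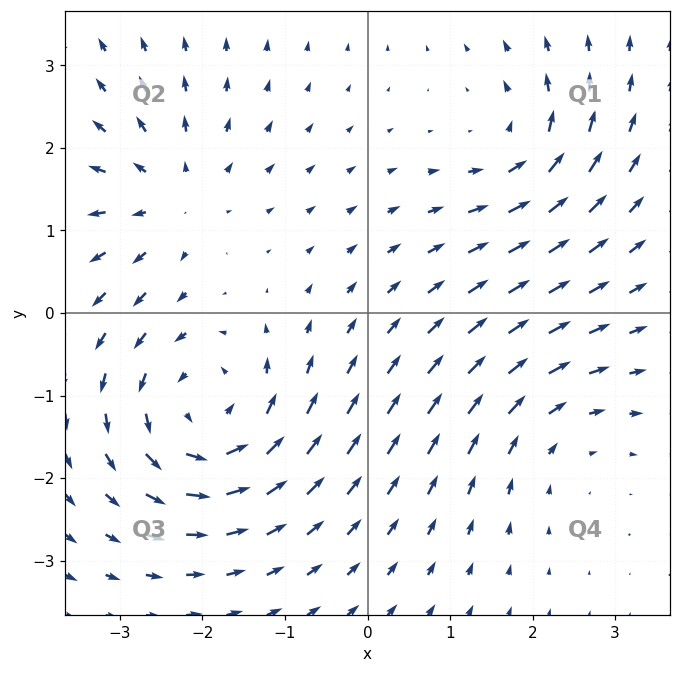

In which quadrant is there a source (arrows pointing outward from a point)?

The source sits at approximately (-2.4, 1.4), which lies in quadrant Q2. The divergence there is about +4, positive as expected for a source.

Q2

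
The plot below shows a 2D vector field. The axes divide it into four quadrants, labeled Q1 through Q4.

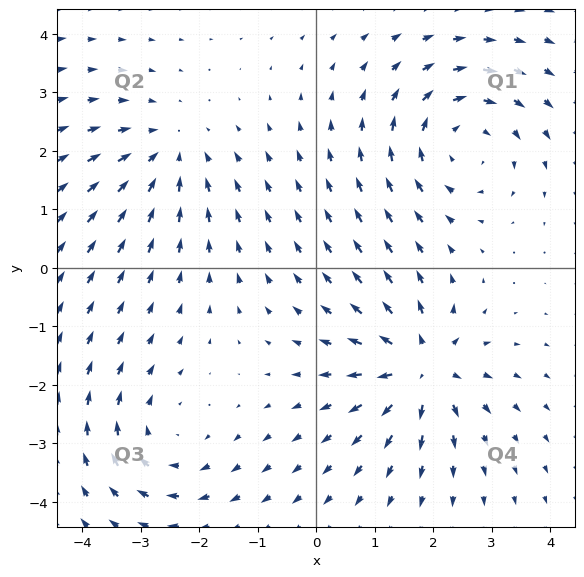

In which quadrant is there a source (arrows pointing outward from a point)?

The source sits at approximately (1.8, -1.7), which lies in quadrant Q4. The divergence there is about +6, positive as expected for a source.

Q4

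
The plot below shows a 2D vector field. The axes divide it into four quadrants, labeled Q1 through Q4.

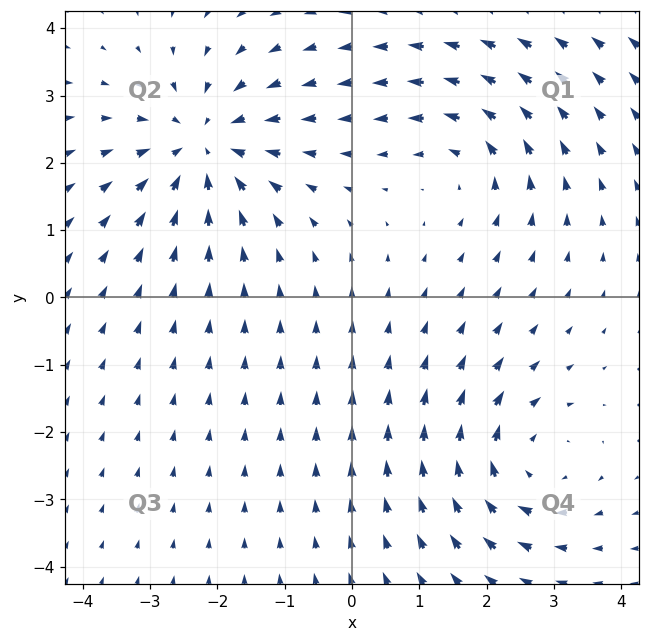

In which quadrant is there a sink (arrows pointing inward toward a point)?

Q2

The sink sits at approximately (-2.2, 2.3), which lies in quadrant Q2. The divergence there is about -5, negative as expected for a sink.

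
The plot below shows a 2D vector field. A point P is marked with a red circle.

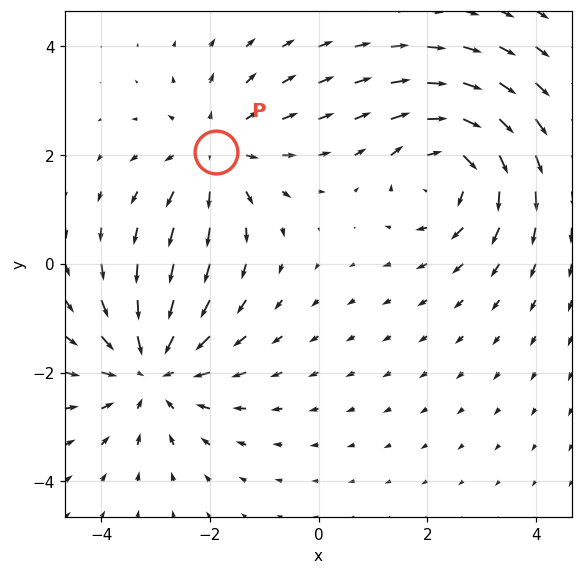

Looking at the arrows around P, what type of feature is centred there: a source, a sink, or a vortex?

At P (-1.9, 2.1) the arrows spread outward. Divergence about +2, curl ≈0 — positive divergence with near-zero curl is a source.

source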